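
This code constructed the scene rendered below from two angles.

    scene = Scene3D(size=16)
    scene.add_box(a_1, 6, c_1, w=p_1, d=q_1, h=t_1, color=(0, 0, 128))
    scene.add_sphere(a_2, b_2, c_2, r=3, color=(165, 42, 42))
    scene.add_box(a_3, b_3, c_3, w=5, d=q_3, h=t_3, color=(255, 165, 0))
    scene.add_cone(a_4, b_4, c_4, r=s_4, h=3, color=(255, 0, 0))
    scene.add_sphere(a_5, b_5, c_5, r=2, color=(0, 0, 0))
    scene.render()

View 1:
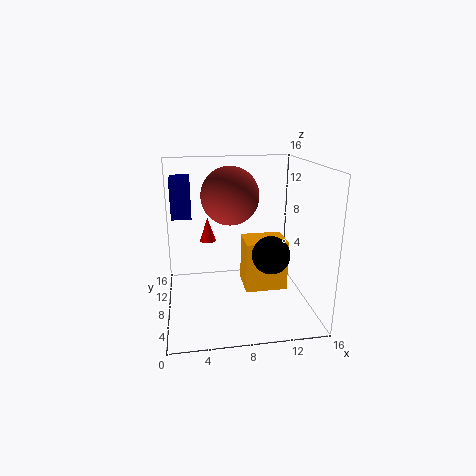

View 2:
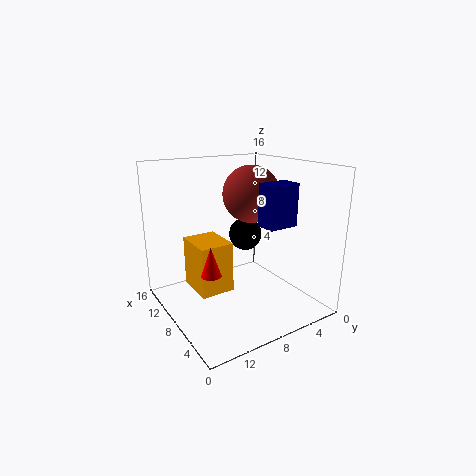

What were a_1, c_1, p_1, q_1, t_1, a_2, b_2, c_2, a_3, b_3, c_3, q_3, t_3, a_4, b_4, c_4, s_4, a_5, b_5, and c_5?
a_1 = 1, c_1 = 11, p_1 = 2, q_1 = 3, t_1 = 4, a_2 = 7, b_2 = 7, c_2 = 13, a_3 = 9, b_3 = 8, c_3 = 1, q_3 = 4, t_3 = 6, a_4 = 5, b_4 = 13, c_4 = 6, s_4 = 1, a_5 = 11, b_5 = 5, c_5 = 7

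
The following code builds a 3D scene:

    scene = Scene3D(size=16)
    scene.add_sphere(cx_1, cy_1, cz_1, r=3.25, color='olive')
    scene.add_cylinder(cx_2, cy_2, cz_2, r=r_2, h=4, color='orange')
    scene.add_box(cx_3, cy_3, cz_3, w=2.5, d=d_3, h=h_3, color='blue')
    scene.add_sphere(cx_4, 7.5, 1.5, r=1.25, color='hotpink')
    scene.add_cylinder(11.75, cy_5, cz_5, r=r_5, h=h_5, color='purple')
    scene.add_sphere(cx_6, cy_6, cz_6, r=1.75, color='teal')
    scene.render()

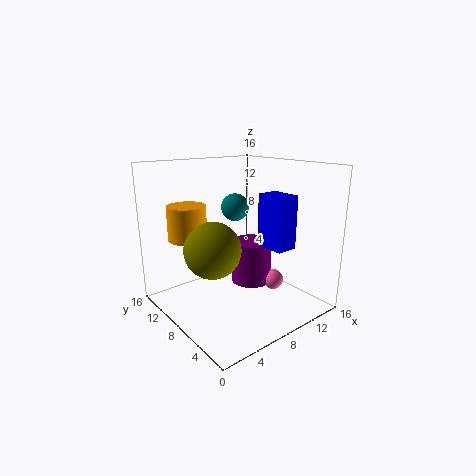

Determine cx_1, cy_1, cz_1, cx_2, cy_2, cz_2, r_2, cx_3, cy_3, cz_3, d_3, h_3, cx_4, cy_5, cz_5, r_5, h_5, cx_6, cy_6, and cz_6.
cx_1 = 5.75
cy_1 = 9.75
cz_1 = 6.5
cx_2 = 4.5
cy_2 = 13
cz_2 = 7.25
r_2 = 2.25
cx_3 = 10.5
cy_3 = 4
cz_3 = 6.75
d_3 = 3.5
h_3 = 6
cx_4 = 13.25
cy_5 = 10
cz_5 = 1
r_5 = 2.5
h_5 = 5.25
cx_6 = 11.5
cy_6 = 13
cz_6 = 10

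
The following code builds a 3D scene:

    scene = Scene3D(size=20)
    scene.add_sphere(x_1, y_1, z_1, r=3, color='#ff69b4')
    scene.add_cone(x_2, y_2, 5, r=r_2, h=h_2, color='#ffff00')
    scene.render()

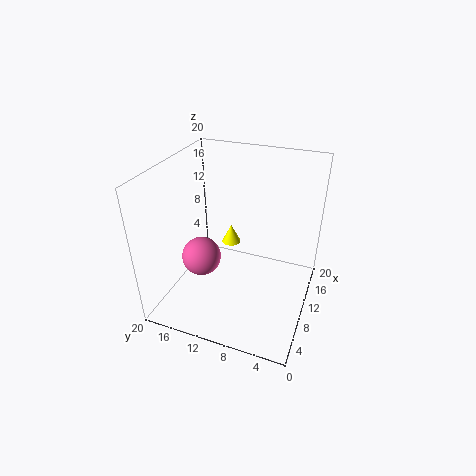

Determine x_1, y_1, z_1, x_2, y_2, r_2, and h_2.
x_1 = 11
y_1 = 16.5
z_1 = 4.5
x_2 = 16
y_2 = 13.5
r_2 = 1.5
h_2 = 3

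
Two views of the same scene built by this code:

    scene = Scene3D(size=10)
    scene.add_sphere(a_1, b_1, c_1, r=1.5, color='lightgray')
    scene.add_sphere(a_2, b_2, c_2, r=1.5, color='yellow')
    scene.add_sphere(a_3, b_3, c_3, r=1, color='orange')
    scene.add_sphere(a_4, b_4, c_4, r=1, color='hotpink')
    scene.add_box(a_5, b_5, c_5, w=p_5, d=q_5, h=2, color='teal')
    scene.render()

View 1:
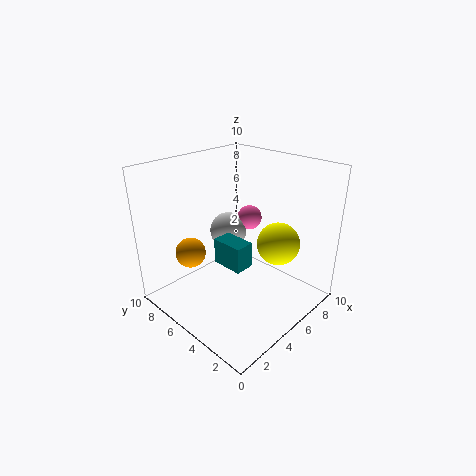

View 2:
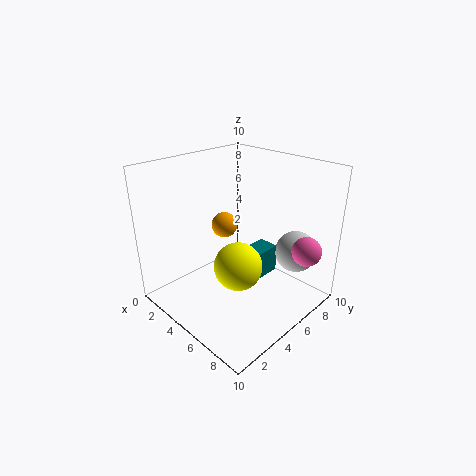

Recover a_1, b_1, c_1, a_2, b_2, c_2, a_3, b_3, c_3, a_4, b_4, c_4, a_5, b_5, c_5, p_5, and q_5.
a_1 = 7.5; b_1 = 8.5; c_1 = 3.5; a_2 = 7; b_2 = 3; c_2 = 4.5; a_3 = 2; b_3 = 6.5; c_3 = 4.5; a_4 = 9; b_4 = 7.5; c_4 = 4.5; a_5 = 5; b_5 = 5; c_5 = 2; p_5 = 1.5; q_5 = 2.5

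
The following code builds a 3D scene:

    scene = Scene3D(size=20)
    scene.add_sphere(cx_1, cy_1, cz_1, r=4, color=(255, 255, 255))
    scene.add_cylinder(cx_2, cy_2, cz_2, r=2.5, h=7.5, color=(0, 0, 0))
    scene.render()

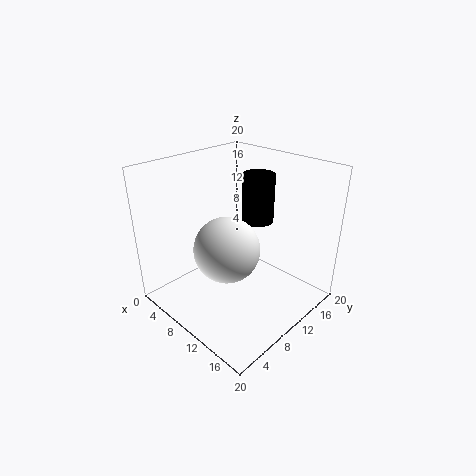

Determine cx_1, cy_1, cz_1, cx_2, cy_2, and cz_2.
cx_1 = 13
cy_1 = 5
cz_1 = 11.5
cx_2 = 7.5
cy_2 = 17
cz_2 = 9.5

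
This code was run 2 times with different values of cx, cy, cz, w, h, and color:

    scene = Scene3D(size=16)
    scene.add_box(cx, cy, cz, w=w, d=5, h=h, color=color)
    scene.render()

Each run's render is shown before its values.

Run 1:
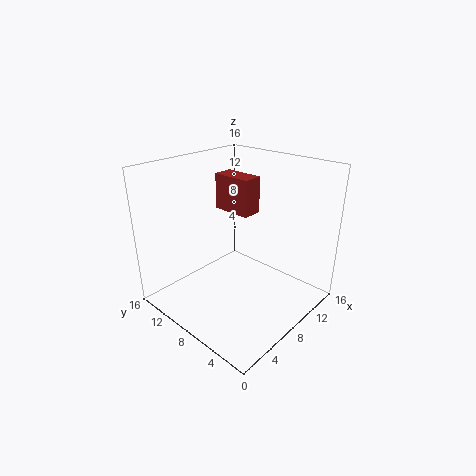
cx = 11; cy = 9.5; cz = 9; w = 2.5; h = 4.5; color = 'brown'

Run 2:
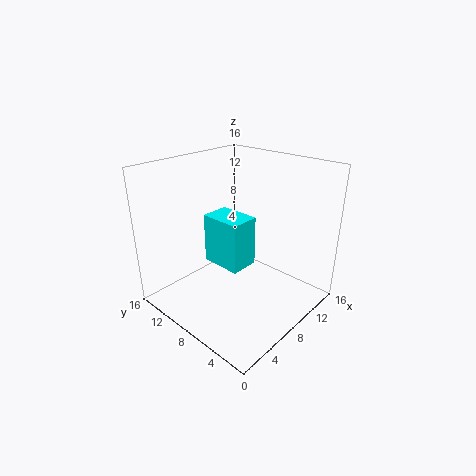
cx = 7.5; cy = 8; cz = 3.5; w = 3.5; h = 6; color = 'cyan'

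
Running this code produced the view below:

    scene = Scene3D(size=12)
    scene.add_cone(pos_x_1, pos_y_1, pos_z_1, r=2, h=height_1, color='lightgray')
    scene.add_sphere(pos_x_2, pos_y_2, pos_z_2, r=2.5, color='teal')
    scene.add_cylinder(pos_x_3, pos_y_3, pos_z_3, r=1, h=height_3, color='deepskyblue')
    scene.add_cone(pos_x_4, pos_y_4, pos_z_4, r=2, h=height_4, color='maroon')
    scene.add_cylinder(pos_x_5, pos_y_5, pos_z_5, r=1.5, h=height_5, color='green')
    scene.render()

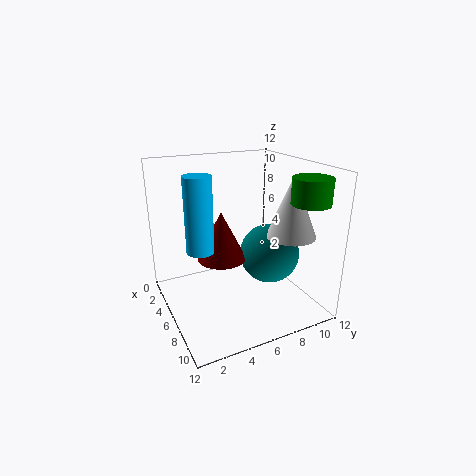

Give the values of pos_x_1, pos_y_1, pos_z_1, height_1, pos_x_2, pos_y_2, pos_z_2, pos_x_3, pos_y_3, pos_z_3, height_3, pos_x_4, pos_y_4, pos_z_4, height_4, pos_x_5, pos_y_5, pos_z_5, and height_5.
pos_x_1 = 8.5
pos_y_1 = 9.5
pos_z_1 = 6.5
height_1 = 5
pos_x_2 = 7
pos_y_2 = 8.5
pos_z_2 = 4.5
pos_x_3 = 8
pos_y_3 = 2
pos_z_3 = 6.5
height_3 = 5.5
pos_x_4 = 6
pos_y_4 = 4.5
pos_z_4 = 4.5
height_4 = 4
pos_x_5 = 10
pos_y_5 = 10
pos_z_5 = 9.5
height_5 = 2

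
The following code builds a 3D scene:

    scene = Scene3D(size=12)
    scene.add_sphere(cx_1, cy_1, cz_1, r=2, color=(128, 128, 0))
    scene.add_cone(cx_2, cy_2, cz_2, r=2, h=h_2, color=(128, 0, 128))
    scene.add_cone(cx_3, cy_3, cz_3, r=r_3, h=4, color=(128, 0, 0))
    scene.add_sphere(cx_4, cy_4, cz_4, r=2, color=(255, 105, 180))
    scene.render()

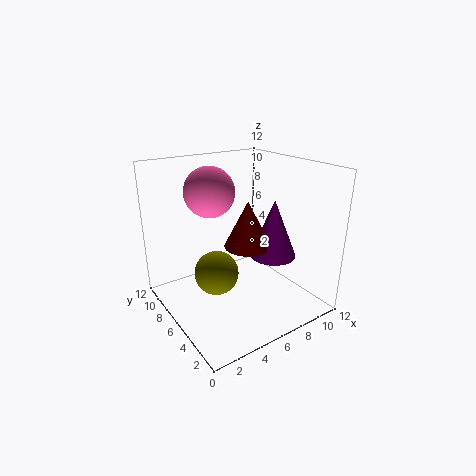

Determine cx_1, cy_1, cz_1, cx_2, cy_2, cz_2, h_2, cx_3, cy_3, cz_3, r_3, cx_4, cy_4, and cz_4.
cx_1 = 5, cy_1 = 8, cz_1 = 2, cx_2 = 9, cy_2 = 5, cz_2 = 4, h_2 = 5, cx_3 = 7, cy_3 = 6, cz_3 = 5, r_3 = 2, cx_4 = 4, cy_4 = 7, cz_4 = 10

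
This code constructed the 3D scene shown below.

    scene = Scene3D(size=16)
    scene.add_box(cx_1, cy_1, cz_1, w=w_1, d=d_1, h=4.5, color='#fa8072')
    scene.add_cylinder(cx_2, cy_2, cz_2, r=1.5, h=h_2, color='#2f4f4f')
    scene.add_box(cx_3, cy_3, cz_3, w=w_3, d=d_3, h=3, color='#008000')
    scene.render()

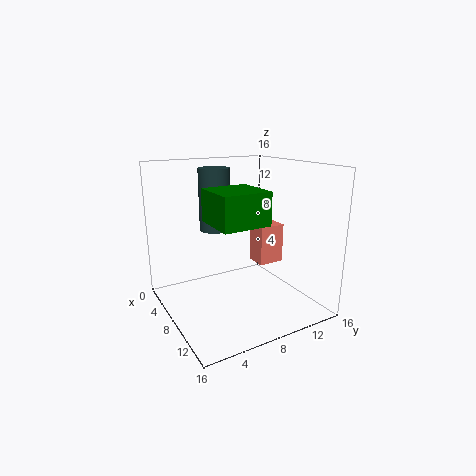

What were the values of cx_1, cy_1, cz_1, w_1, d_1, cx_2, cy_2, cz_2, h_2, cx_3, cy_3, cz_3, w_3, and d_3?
cx_1 = 6.5
cy_1 = 10.5
cz_1 = 4.5
w_1 = 2.5
d_1 = 3
cx_2 = 9.5
cy_2 = 4.5
cz_2 = 10
h_2 = 6
cx_3 = 11
cy_3 = 2.5
cz_3 = 11.5
w_3 = 4.5
d_3 = 4.5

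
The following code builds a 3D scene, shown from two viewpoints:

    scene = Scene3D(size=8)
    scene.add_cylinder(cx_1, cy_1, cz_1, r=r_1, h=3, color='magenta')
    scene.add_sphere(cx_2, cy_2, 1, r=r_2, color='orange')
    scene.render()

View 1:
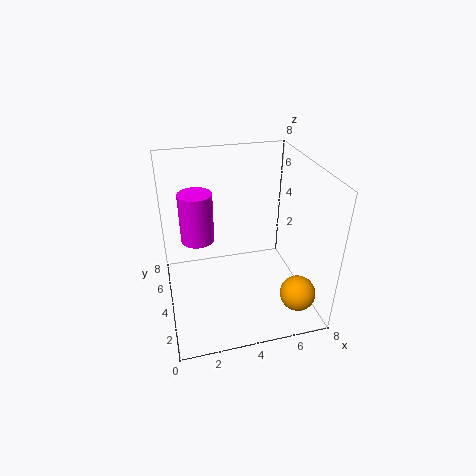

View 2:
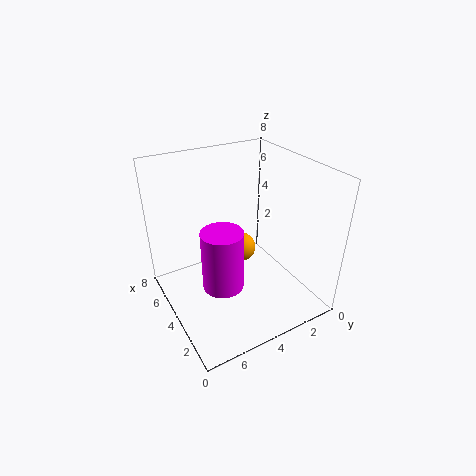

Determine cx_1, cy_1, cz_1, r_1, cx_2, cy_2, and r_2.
cx_1 = 2
cy_1 = 6
cz_1 = 3
r_1 = 1
cx_2 = 7
cy_2 = 2
r_2 = 1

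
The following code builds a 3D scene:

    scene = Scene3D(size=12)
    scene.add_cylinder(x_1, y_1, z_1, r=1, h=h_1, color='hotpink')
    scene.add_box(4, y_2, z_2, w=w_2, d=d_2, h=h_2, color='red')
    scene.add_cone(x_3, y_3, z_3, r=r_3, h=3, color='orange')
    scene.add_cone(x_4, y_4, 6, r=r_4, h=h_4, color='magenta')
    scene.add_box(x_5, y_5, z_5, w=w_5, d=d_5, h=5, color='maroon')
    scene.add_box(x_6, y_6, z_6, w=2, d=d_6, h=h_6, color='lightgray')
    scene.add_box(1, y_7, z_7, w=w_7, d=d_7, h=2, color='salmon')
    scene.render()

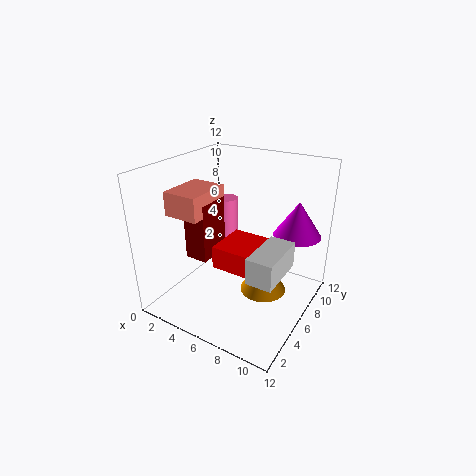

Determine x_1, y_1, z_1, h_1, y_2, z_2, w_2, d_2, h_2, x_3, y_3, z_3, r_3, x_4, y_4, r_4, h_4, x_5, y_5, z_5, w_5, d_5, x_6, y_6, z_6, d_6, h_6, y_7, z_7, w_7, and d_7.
x_1 = 3; y_1 = 9; z_1 = 4; h_1 = 4; y_2 = 5; z_2 = 3; w_2 = 4; d_2 = 4; h_2 = 2; x_3 = 8; y_3 = 7; z_3 = 1; r_3 = 2; x_4 = 10; y_4 = 9; r_4 = 2; h_4 = 3; x_5 = 2; y_5 = 4; z_5 = 4; w_5 = 2; d_5 = 3; x_6 = 9; y_6 = 2; z_6 = 5; d_6 = 4; h_6 = 2; y_7 = 3; z_7 = 8; w_7 = 3; d_7 = 4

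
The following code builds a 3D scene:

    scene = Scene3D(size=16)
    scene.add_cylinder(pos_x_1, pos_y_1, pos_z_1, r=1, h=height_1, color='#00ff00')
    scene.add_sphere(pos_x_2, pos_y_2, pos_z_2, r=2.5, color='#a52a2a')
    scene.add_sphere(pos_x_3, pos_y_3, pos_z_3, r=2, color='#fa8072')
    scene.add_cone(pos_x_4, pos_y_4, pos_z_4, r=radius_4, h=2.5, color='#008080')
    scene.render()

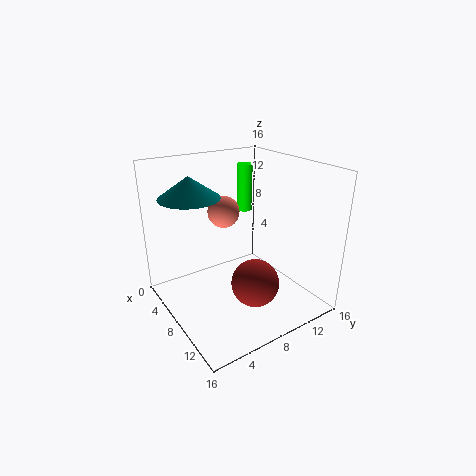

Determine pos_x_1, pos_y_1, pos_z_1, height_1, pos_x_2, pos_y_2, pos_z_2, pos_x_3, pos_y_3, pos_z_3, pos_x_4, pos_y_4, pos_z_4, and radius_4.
pos_x_1 = 2
pos_y_1 = 13
pos_z_1 = 8.5
height_1 = 6
pos_x_2 = 12
pos_y_2 = 7.5
pos_z_2 = 4.5
pos_x_3 = 2.5
pos_y_3 = 9.5
pos_z_3 = 9
pos_x_4 = 3.5
pos_y_4 = 4.5
pos_z_4 = 12
radius_4 = 3.5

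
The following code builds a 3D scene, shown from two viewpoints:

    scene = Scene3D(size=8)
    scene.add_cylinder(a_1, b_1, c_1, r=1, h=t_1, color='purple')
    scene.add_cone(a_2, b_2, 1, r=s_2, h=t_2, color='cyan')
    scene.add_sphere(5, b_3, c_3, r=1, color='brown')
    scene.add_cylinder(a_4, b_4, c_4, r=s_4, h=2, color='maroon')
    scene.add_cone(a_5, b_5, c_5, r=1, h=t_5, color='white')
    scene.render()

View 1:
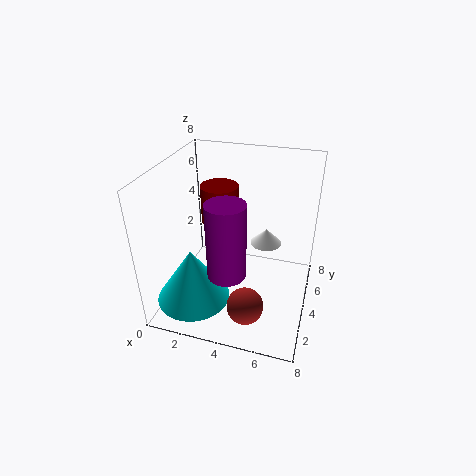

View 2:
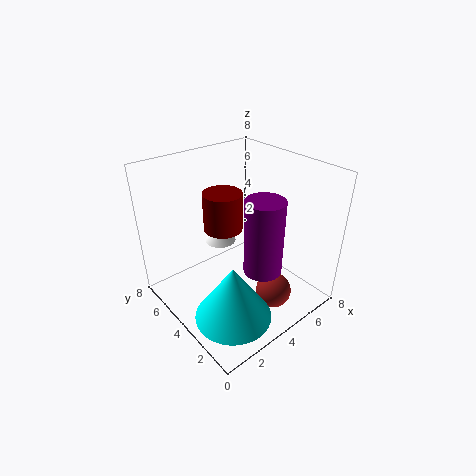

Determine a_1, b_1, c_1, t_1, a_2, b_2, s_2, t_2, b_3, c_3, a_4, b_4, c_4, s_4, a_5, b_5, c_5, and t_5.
a_1 = 4, b_1 = 2, c_1 = 3, t_1 = 4, a_2 = 2, b_2 = 2, s_2 = 2, t_2 = 3, b_3 = 2, c_3 = 1, a_4 = 3, b_4 = 4, c_4 = 5, s_4 = 1, a_5 = 5, b_5 = 7, c_5 = 2, t_5 = 1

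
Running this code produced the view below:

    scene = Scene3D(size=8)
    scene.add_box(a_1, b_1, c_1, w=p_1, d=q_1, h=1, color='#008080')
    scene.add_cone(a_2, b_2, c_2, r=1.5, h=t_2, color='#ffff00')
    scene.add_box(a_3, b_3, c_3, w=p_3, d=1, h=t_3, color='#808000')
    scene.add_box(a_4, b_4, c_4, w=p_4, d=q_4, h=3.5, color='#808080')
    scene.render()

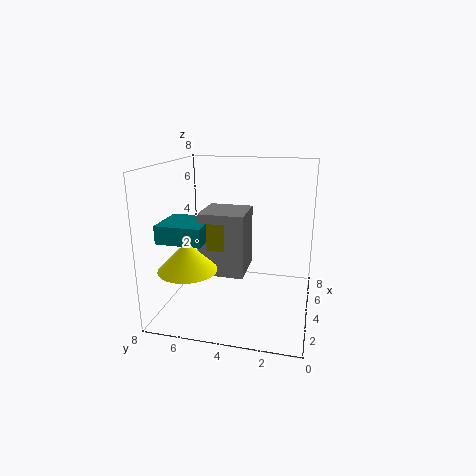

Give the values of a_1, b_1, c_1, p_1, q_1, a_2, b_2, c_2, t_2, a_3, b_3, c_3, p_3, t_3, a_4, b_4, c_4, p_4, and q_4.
a_1 = 2; b_1 = 5.5; c_1 = 4; p_1 = 2.5; q_1 = 2.5; a_2 = 1.5; b_2 = 6; c_2 = 3; t_2 = 1.5; a_3 = 3; b_3 = 4.5; c_3 = 3.5; p_3 = 1.5; t_3 = 1.5; a_4 = 3; b_4 = 3.5; c_4 = 2; p_4 = 2.5; q_4 = 2.5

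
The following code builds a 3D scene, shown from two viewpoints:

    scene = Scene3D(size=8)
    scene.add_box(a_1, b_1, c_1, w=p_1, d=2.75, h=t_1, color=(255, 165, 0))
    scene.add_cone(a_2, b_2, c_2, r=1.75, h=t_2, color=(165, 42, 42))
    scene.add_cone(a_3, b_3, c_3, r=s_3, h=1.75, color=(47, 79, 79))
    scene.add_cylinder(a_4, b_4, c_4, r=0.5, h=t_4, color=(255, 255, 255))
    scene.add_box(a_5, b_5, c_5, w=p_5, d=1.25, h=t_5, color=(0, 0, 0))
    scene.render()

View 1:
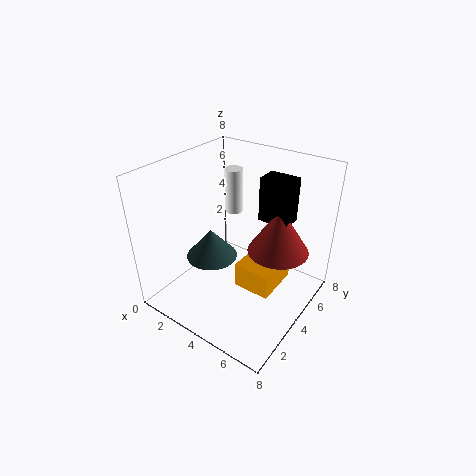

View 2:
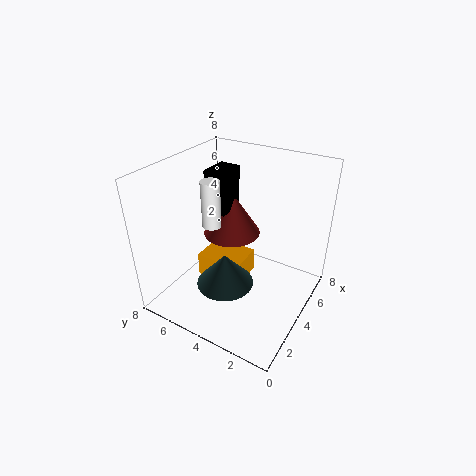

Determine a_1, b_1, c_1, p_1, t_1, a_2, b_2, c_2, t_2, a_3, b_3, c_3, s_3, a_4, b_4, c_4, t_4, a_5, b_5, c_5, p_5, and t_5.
a_1 = 3.75; b_1 = 4; c_1 = 0.5; p_1 = 2.25; t_1 = 1.5; a_2 = 5.75; b_2 = 5.5; c_2 = 3; t_2 = 2.75; a_3 = 2.25; b_3 = 3.75; c_3 = 2.25; s_3 = 1.5; a_4 = 3; b_4 = 5; c_4 = 5; t_4 = 2.5; a_5 = 4.5; b_5 = 5.25; c_5 = 4.75; p_5 = 1.75; t_5 = 2.5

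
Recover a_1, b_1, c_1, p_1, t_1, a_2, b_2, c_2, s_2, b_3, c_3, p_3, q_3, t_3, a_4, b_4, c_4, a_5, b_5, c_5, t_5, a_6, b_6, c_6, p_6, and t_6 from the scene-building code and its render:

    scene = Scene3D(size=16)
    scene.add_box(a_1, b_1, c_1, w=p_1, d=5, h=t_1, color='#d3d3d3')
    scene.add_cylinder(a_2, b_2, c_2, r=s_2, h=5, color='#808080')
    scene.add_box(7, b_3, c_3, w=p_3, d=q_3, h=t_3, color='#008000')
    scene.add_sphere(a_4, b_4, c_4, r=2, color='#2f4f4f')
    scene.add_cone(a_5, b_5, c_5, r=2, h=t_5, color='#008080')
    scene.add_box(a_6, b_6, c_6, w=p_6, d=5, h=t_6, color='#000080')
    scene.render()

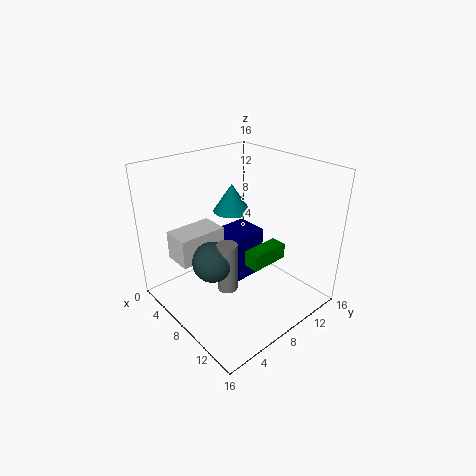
a_1 = 5; b_1 = 1; c_1 = 7; p_1 = 3; t_1 = 3; a_2 = 11; b_2 = 4; c_2 = 5; s_2 = 1; b_3 = 10; c_3 = 3; p_3 = 2; q_3 = 5; t_3 = 2; a_4 = 10; b_4 = 3; c_4 = 8; a_5 = 7; b_5 = 8; c_5 = 11; t_5 = 3; a_6 = 3; b_6 = 8; c_6 = 1; p_6 = 4; t_6 = 6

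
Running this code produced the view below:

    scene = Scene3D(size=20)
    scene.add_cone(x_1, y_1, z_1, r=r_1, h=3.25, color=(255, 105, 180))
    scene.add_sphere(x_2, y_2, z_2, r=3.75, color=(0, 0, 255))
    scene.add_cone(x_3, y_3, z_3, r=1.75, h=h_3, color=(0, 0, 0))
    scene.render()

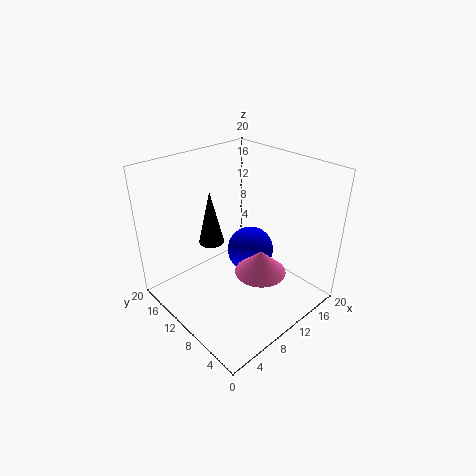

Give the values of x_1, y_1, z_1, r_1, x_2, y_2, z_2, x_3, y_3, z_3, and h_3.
x_1 = 10.75; y_1 = 6.25; z_1 = 6; r_1 = 3.5; x_2 = 16; y_2 = 13.5; z_2 = 3.75; x_3 = 7.5; y_3 = 12.75; z_3 = 9.25; h_3 = 7.5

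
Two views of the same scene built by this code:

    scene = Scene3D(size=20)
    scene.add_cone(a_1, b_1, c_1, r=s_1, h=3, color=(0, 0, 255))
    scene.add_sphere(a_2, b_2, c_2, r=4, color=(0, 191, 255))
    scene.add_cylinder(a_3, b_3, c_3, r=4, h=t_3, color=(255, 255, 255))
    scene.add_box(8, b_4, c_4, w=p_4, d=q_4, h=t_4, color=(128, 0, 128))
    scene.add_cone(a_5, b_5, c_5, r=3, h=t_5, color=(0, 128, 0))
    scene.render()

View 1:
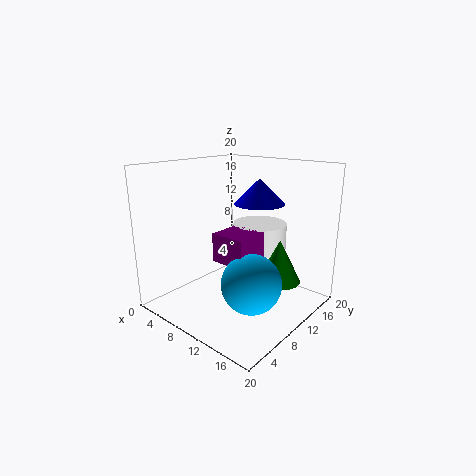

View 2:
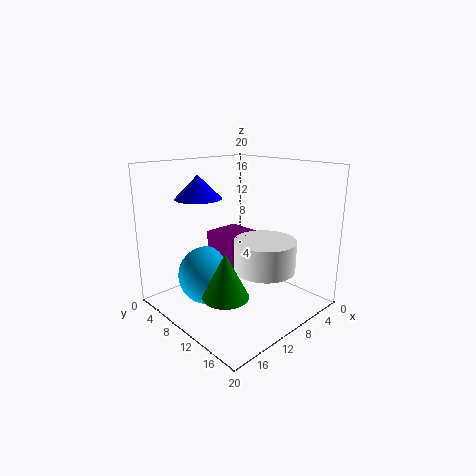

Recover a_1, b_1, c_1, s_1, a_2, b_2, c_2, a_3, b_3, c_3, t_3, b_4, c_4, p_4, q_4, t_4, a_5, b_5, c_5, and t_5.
a_1 = 15
b_1 = 8
c_1 = 16
s_1 = 3
a_2 = 14
b_2 = 8
c_2 = 5
a_3 = 10
b_3 = 15
c_3 = 7
t_3 = 4
b_4 = 7
c_4 = 7
p_4 = 5
q_4 = 5
t_4 = 4
a_5 = 15
b_5 = 13
c_5 = 4
t_5 = 6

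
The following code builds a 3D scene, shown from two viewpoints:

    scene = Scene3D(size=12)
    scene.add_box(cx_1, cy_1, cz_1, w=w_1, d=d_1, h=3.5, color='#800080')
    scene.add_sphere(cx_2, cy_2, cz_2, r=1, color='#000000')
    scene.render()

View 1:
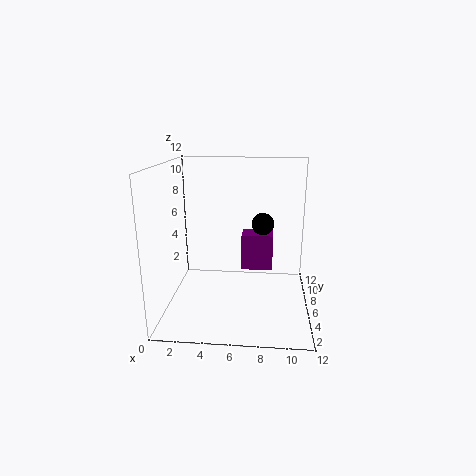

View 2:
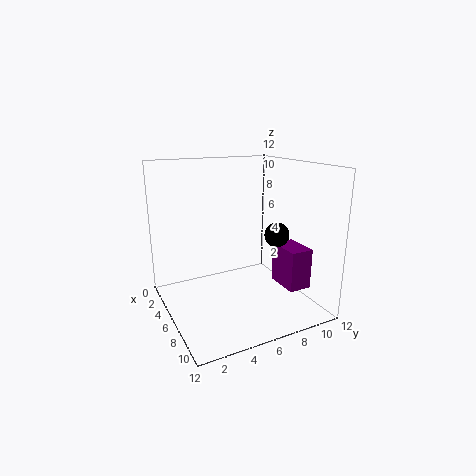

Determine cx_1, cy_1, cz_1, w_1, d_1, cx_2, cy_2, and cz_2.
cx_1 = 6
cy_1 = 9.5
cz_1 = 1.5
w_1 = 3
d_1 = 2
cx_2 = 8
cy_2 = 8.5
cz_2 = 6.5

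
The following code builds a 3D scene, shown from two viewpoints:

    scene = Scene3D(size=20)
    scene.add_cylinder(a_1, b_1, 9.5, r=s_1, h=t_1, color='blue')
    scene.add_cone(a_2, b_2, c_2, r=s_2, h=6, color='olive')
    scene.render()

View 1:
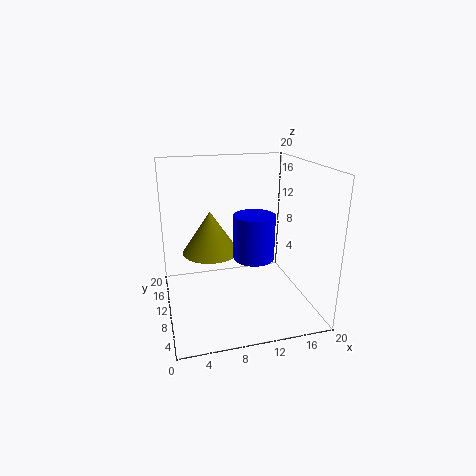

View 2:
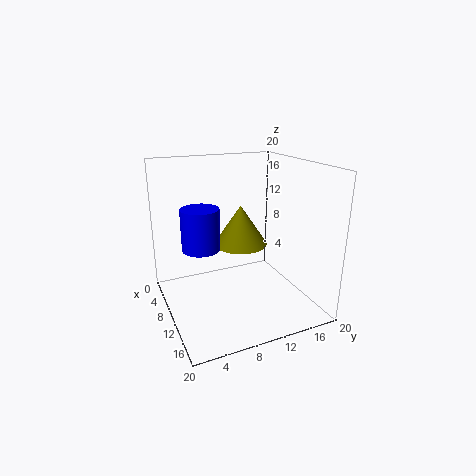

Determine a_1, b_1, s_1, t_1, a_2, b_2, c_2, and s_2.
a_1 = 10.5; b_1 = 4.5; s_1 = 2.5; t_1 = 5.5; a_2 = 6.5; b_2 = 12; c_2 = 7.5; s_2 = 4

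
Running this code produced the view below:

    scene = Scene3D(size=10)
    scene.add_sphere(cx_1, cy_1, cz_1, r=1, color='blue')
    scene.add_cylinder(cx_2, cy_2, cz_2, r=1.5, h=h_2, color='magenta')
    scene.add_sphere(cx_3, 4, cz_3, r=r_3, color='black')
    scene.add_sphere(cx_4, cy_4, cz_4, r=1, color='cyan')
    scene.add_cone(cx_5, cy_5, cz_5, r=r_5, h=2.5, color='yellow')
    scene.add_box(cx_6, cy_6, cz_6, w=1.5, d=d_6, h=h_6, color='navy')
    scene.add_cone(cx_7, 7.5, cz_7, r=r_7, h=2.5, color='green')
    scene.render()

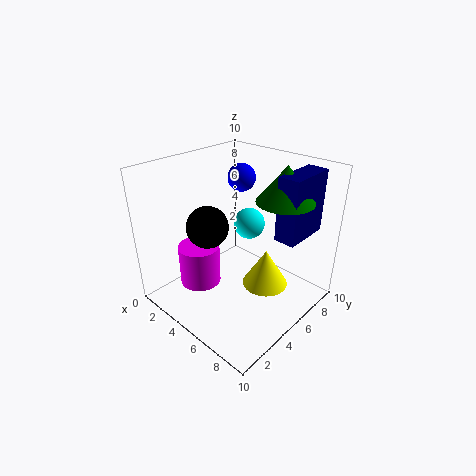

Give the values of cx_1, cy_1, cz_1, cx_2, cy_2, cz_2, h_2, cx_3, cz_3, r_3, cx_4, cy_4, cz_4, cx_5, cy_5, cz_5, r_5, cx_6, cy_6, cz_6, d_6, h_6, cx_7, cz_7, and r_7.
cx_1 = 3.5, cy_1 = 7, cz_1 = 8.5, cx_2 = 2.5, cy_2 = 3.5, cz_2 = 1, h_2 = 3, cx_3 = 3, cz_3 = 5.5, r_3 = 1.5, cx_4 = 6, cy_4 = 5, cz_4 = 6.5, cx_5 = 7.5, cy_5 = 5, cz_5 = 2.5, r_5 = 1.5, cx_6 = 7, cy_6 = 6.5, cz_6 = 5, d_6 = 3.5, h_6 = 4.5, cx_7 = 7, cz_7 = 7.5, r_7 = 2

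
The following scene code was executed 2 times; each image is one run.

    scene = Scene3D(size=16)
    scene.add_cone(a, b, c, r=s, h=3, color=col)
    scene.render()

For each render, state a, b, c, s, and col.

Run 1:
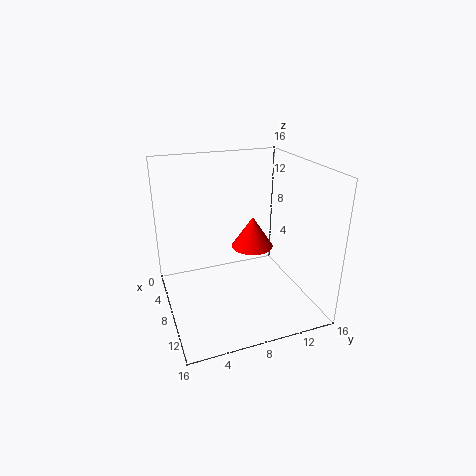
a = 12, b = 8, c = 9, s = 2, col = 'red'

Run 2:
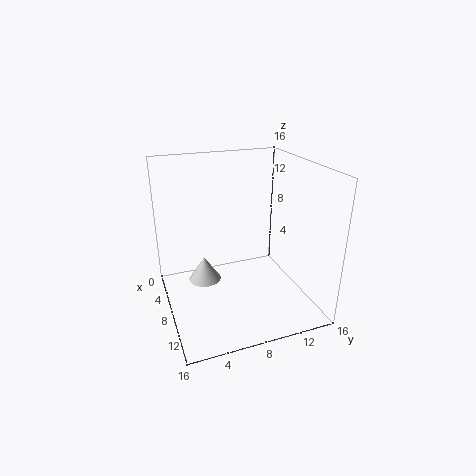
a = 4, b = 5, c = 1, s = 2, col = 'lightgray'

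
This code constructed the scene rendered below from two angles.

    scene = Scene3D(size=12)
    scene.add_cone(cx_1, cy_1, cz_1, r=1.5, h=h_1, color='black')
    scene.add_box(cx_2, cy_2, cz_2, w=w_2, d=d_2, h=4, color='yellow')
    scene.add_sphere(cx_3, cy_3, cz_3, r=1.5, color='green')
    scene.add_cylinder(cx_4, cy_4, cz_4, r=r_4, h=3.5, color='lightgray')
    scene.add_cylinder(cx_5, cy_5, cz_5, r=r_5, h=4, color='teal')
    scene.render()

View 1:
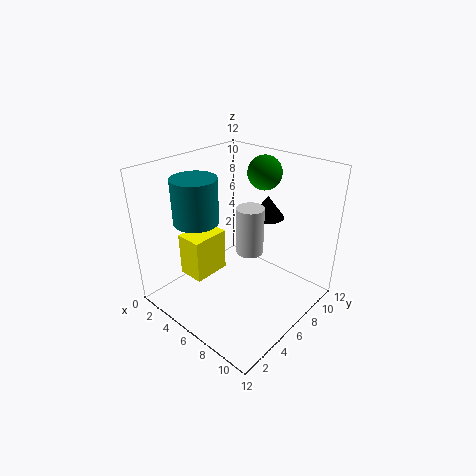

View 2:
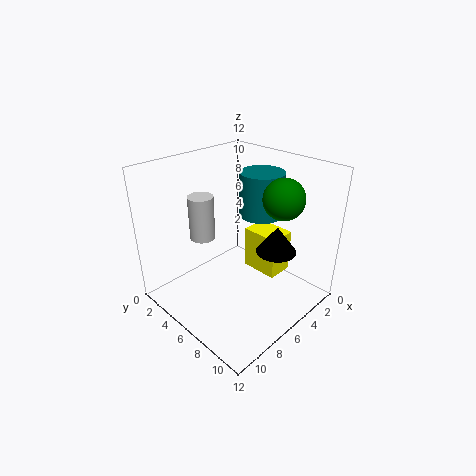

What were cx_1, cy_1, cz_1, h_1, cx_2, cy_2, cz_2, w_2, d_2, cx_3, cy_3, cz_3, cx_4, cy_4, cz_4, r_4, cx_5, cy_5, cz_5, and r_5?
cx_1 = 6
cy_1 = 10
cz_1 = 6.5
h_1 = 2
cx_2 = 0.5
cy_2 = 4
cz_2 = 1
w_2 = 2.5
d_2 = 3.5
cx_3 = 5.5
cy_3 = 10
cz_3 = 10.5
cx_4 = 8.5
cy_4 = 4.5
cz_4 = 6.5
r_4 = 1
cx_5 = 2
cy_5 = 5
cz_5 = 6.5
r_5 = 2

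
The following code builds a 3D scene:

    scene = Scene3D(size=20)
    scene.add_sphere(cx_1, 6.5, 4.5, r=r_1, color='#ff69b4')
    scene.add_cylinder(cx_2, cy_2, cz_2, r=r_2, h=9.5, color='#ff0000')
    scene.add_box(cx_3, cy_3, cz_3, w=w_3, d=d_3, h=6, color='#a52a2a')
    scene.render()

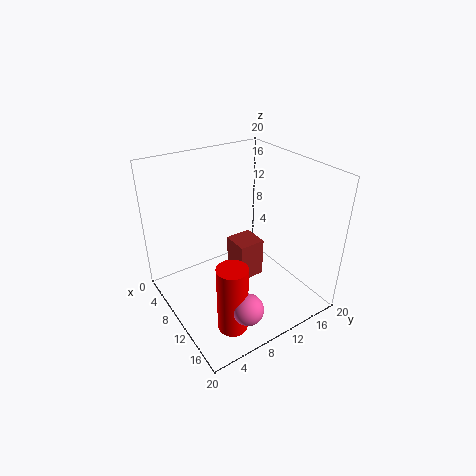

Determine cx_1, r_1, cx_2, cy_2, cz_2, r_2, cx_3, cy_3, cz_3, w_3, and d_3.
cx_1 = 17.5; r_1 = 2; cx_2 = 15.5; cy_2 = 5.5; cz_2 = 0.5; r_2 = 2; cx_3 = 5.5; cy_3 = 11; cz_3 = 1.5; w_3 = 4; d_3 = 4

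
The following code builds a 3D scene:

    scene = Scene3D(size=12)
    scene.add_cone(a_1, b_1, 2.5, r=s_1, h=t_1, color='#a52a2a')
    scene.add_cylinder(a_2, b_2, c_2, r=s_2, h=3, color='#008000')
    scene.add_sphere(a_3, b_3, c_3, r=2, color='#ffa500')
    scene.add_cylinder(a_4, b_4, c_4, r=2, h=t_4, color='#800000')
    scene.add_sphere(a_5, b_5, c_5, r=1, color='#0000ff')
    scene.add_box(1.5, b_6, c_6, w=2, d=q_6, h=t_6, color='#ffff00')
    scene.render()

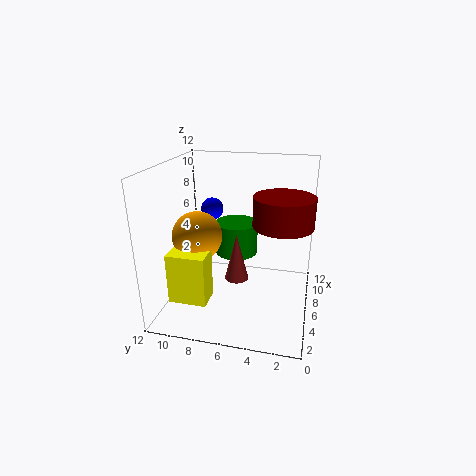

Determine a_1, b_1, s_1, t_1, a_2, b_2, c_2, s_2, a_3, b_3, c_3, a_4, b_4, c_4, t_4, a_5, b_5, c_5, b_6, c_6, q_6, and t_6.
a_1 = 5.5; b_1 = 6; s_1 = 1; t_1 = 4; a_2 = 9.5; b_2 = 7; c_2 = 3; s_2 = 2; a_3 = 4.5; b_3 = 9; c_3 = 6.5; a_4 = 2; b_4 = 2; c_4 = 9; t_4 = 2; a_5 = 8.5; b_5 = 9; c_5 = 7.5; b_6 = 7.5; c_6 = 2; q_6 = 3; t_6 = 4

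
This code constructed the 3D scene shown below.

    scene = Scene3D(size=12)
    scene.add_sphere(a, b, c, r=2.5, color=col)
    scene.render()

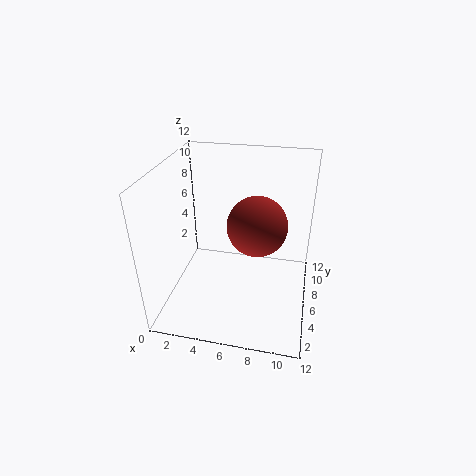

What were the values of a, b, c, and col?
a = 7.5
b = 6.5
c = 7
col = 'brown'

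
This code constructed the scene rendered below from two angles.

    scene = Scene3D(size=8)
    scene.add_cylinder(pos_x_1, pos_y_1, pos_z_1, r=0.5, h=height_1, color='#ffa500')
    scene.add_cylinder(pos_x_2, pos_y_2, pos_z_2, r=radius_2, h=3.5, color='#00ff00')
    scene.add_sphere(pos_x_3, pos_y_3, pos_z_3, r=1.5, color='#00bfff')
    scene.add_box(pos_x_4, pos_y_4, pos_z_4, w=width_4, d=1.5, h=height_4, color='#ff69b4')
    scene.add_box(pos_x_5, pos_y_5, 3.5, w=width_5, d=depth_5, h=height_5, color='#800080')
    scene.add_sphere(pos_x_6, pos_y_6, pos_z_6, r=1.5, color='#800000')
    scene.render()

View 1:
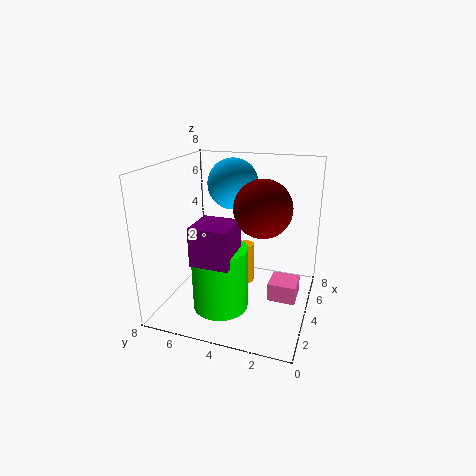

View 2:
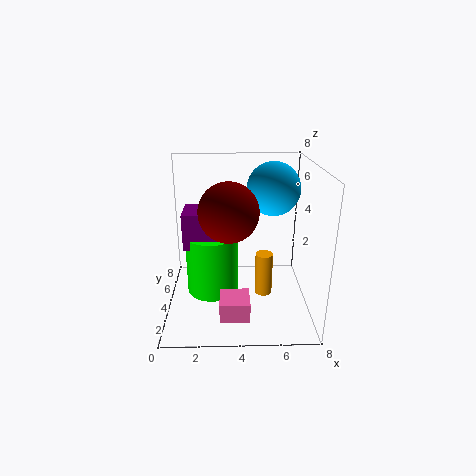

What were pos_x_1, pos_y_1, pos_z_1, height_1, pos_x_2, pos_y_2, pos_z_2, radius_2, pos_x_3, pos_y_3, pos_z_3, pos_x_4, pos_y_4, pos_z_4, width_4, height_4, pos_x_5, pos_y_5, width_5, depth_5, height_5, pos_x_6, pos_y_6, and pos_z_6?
pos_x_1 = 5.5, pos_y_1 = 4, pos_z_1 = 0.5, height_1 = 2.5, pos_x_2 = 2.5, pos_y_2 = 4.5, pos_z_2 = 0.5, radius_2 = 1.5, pos_x_3 = 6, pos_y_3 = 5, pos_z_3 = 6.5, pos_x_4 = 3, pos_y_4 = 0.5, pos_z_4 = 1, width_4 = 1.5, height_4 = 1, pos_x_5 = 1, pos_y_5 = 3.5, width_5 = 2, depth_5 = 2, height_5 = 2, pos_x_6 = 3.5, pos_y_6 = 2.5, pos_z_6 = 6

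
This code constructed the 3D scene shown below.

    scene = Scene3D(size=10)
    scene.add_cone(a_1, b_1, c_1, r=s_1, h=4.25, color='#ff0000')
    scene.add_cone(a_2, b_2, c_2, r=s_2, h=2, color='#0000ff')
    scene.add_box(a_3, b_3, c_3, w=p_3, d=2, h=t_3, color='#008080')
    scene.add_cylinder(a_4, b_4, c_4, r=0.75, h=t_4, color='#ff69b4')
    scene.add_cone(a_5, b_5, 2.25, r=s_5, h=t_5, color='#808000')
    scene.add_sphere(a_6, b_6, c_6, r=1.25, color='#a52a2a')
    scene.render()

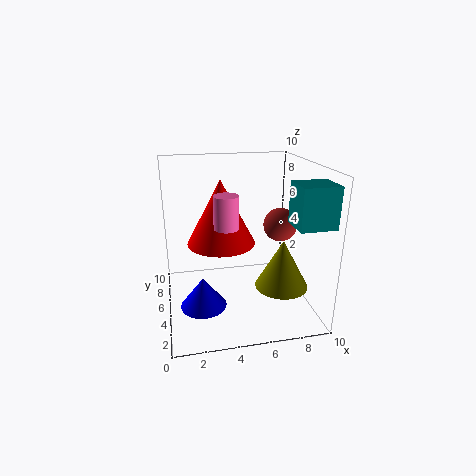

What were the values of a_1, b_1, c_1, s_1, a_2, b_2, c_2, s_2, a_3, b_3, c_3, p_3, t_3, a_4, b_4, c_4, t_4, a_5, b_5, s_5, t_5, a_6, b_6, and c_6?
a_1 = 3.75, b_1 = 4.5, c_1 = 5, s_1 = 2.25, a_2 = 2.25, b_2 = 3, c_2 = 1.25, s_2 = 1.5, a_3 = 7.5, b_3 = 0.25, c_3 = 7, p_3 = 2.25, t_3 = 2.5, a_4 = 3.75, b_4 = 2.5, c_4 = 6.75, t_4 = 2, a_5 = 7.5, b_5 = 2.75, s_5 = 1.75, t_5 = 3.25, a_6 = 8.5, b_6 = 6.25, c_6 = 5.25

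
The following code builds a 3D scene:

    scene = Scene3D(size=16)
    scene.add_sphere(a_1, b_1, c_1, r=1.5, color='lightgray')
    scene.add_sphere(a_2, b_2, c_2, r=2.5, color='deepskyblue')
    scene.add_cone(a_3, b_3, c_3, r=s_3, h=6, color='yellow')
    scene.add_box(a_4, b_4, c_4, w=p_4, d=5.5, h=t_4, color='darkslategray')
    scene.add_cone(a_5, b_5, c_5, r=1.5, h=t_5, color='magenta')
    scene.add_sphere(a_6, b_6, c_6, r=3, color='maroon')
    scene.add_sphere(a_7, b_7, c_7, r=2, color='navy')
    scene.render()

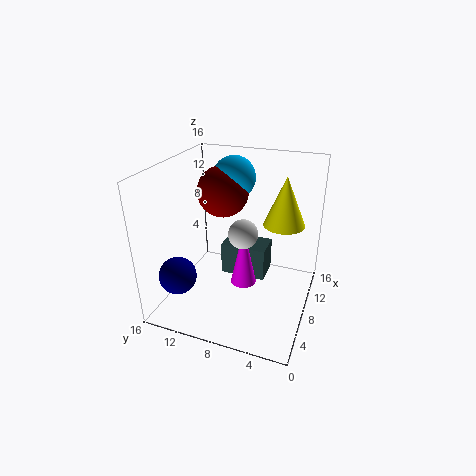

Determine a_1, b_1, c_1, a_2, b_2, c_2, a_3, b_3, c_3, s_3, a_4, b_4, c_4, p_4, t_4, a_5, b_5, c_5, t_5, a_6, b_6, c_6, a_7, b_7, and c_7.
a_1 = 5.5, b_1 = 6.5, c_1 = 10, a_2 = 12, b_2 = 10, c_2 = 13.5, a_3 = 13, b_3 = 4, c_3 = 8, s_3 = 2.5, a_4 = 10, b_4 = 5.5, c_4 = 1.5, p_4 = 3.5, t_4 = 4, a_5 = 8.5, b_5 = 7.5, c_5 = 2, t_5 = 7, a_6 = 11, b_6 = 11, c_6 = 12, a_7 = 3, b_7 = 13, c_7 = 5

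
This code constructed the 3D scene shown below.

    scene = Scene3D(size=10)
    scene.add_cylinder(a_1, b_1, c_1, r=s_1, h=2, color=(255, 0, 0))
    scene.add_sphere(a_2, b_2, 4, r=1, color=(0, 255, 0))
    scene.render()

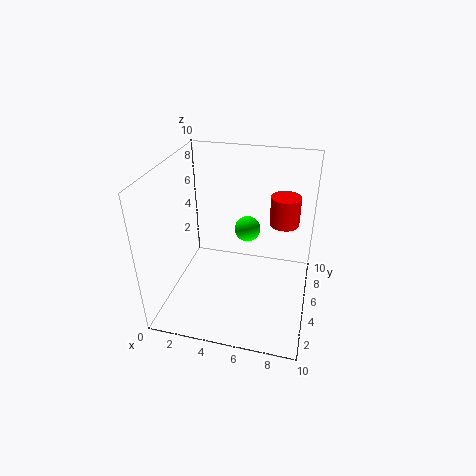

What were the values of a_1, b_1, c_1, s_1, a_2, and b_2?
a_1 = 8; b_1 = 6; c_1 = 6; s_1 = 1; a_2 = 5; b_2 = 8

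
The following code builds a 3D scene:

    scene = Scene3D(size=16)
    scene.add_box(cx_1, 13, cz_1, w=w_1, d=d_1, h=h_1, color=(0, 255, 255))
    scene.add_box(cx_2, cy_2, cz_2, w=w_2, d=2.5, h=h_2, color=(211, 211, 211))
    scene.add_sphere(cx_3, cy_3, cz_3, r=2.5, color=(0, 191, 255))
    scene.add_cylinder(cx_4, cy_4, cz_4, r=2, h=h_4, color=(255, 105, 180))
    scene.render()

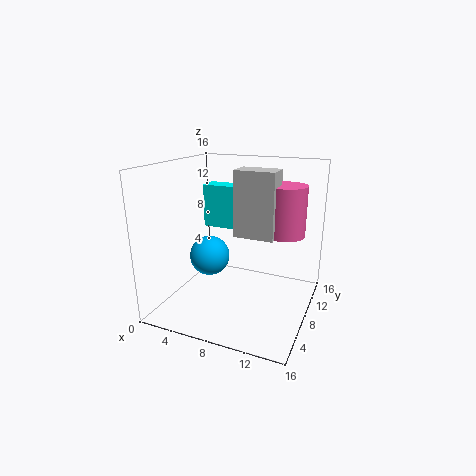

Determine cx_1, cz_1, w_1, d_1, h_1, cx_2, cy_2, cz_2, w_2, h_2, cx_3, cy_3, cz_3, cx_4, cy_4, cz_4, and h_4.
cx_1 = 1, cz_1 = 7, w_1 = 5, d_1 = 2.5, h_1 = 5.5, cx_2 = 9, cy_2 = 4.5, cz_2 = 9.5, w_2 = 4, h_2 = 6.5, cx_3 = 3, cy_3 = 10.5, cz_3 = 4, cx_4 = 13.5, cy_4 = 7, cz_4 = 9.5, h_4 = 5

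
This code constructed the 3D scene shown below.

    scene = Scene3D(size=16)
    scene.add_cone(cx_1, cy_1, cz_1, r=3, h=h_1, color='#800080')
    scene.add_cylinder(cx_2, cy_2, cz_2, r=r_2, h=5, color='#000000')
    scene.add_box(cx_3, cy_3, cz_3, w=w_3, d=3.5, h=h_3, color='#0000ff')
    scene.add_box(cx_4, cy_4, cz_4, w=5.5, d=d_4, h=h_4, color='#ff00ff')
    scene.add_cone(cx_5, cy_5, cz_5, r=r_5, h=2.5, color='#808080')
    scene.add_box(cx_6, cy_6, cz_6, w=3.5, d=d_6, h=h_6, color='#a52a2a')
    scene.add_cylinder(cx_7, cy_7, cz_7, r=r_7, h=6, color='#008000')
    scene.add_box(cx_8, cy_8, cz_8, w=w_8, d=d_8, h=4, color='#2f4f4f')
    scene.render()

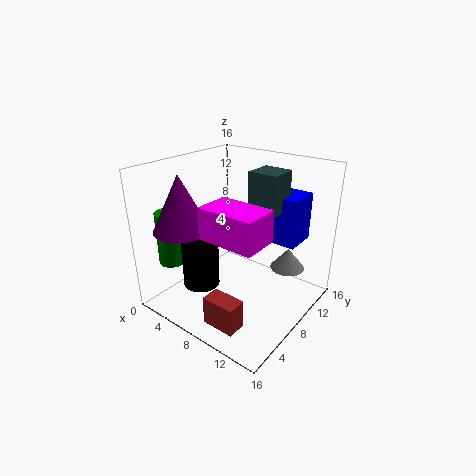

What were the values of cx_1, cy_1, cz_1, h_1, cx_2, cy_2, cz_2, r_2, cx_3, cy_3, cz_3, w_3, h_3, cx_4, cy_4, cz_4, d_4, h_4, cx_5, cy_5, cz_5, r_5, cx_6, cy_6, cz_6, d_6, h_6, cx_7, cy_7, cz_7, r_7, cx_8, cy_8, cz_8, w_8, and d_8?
cx_1 = 4; cy_1 = 3.5; cz_1 = 9.5; h_1 = 6; cx_2 = 5.5; cy_2 = 4.5; cz_2 = 3; r_2 = 2; cx_3 = 12; cy_3 = 8.5; cz_3 = 8.5; w_3 = 2.5; h_3 = 5; cx_4 = 9; cy_4 = 1; cz_4 = 11; d_4 = 3.5; h_4 = 3; cx_5 = 12; cy_5 = 12.5; cz_5 = 3.5; r_5 = 2; cx_6 = 9; cy_6 = 1; cz_6 = 1.5; d_6 = 2; h_6 = 3; cx_7 = 2; cy_7 = 3.5; cz_7 = 5; r_7 = 1.5; cx_8 = 10; cy_8 = 7; cz_8 = 12; w_8 = 3; d_8 = 3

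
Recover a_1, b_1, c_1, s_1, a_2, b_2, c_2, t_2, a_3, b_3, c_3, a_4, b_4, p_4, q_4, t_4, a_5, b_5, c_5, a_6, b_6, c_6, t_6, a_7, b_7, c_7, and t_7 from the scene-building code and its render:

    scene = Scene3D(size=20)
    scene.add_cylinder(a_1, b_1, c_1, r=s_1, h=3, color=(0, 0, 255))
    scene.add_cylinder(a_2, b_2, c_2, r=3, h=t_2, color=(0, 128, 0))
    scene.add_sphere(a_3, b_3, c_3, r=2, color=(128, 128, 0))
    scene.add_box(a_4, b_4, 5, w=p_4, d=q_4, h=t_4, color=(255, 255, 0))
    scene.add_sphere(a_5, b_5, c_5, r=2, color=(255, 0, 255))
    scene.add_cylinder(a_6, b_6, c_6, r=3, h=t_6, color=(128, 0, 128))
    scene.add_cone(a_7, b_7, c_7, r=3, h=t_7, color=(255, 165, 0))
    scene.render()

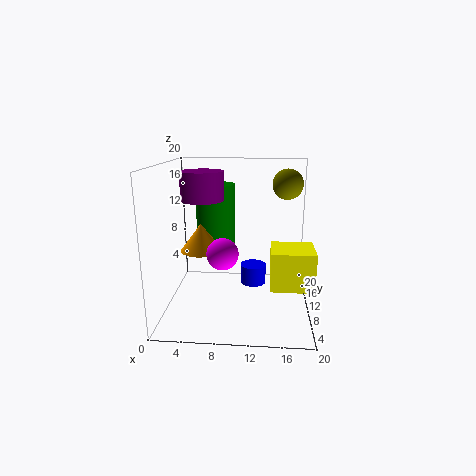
a_1 = 12; b_1 = 15; c_1 = 1; s_1 = 2; a_2 = 6; b_2 = 16; c_2 = 6.5; t_2 = 10; a_3 = 16.5; b_3 = 10; c_3 = 17.5; a_4 = 14.5; b_4 = 4; p_4 = 5.5; q_4 = 5; t_4 = 5; a_5 = 8.5; b_5 = 5; c_5 = 9.5; a_6 = 5; b_6 = 11; c_6 = 15; t_6 = 4; a_7 = 4.5; b_7 = 11.5; c_7 = 7.5; t_7 = 4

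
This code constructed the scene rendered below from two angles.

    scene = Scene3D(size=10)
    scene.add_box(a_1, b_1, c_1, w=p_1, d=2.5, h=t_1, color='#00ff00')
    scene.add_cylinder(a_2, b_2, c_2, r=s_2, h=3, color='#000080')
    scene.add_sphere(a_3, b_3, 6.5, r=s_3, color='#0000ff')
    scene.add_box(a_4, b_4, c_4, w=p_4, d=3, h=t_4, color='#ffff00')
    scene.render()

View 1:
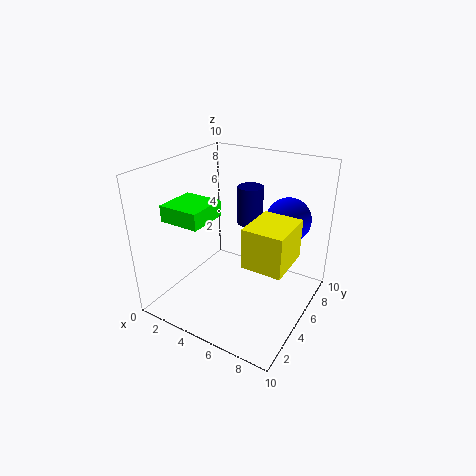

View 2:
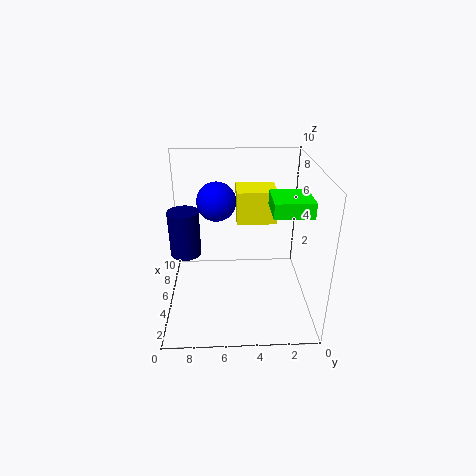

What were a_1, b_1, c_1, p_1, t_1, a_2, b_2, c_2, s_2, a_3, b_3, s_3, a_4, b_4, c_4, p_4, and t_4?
a_1 = 2.5
b_1 = 0.5
c_1 = 7.5
p_1 = 2.5
t_1 = 1
a_2 = 4
b_2 = 8.5
c_2 = 4.5
s_2 = 1
a_3 = 8
b_3 = 6.5
s_3 = 1.5
a_4 = 7
b_4 = 2
c_4 = 5
p_4 = 2.5
t_4 = 2.5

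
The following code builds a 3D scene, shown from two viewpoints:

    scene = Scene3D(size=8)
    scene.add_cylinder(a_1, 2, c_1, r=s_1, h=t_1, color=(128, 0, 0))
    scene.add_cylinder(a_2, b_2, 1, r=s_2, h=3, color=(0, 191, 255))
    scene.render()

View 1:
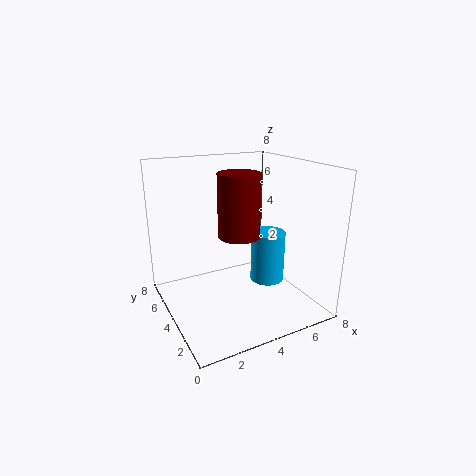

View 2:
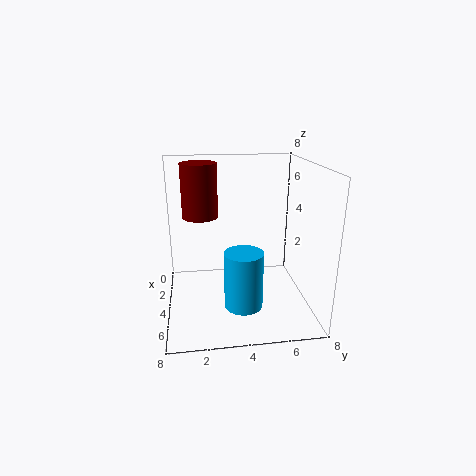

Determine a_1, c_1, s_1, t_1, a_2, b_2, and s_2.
a_1 = 3; c_1 = 5; s_1 = 1; t_1 = 3; a_2 = 6; b_2 = 4; s_2 = 1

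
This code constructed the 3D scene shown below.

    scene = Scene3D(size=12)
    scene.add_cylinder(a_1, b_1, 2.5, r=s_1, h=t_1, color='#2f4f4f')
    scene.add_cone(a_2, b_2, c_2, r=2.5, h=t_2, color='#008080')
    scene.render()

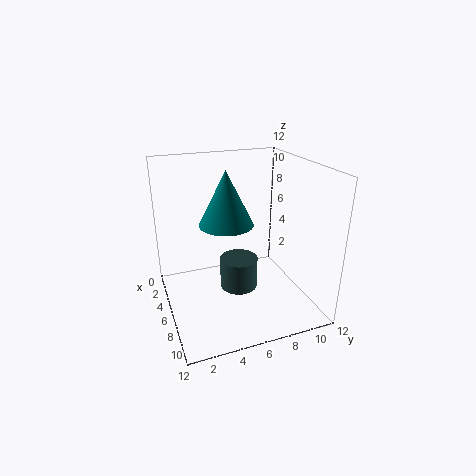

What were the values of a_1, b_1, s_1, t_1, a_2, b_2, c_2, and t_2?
a_1 = 7.5
b_1 = 5.5
s_1 = 1.5
t_1 = 2.5
a_2 = 3
b_2 = 6
c_2 = 6
t_2 = 5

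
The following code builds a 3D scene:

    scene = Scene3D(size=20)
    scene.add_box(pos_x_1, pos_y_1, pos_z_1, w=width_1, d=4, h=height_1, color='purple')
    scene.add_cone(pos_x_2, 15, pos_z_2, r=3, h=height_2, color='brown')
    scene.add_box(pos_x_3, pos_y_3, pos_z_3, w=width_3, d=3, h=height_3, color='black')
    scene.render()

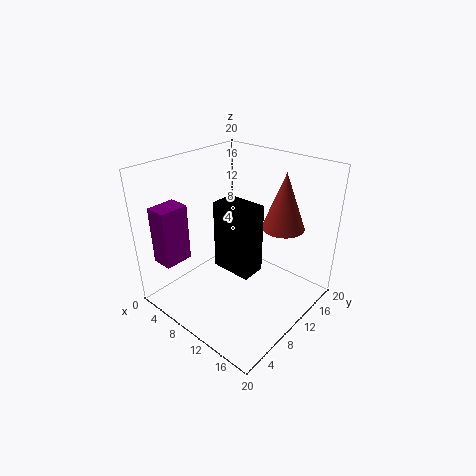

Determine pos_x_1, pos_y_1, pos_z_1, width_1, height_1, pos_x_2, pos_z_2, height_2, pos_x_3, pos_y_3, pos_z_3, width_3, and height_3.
pos_x_1 = 2, pos_y_1 = 1.5, pos_z_1 = 7, width_1 = 3, height_1 = 8, pos_x_2 = 14, pos_z_2 = 11, height_2 = 8, pos_x_3 = 11, pos_y_3 = 4.5, pos_z_3 = 9, width_3 = 5, height_3 = 8.5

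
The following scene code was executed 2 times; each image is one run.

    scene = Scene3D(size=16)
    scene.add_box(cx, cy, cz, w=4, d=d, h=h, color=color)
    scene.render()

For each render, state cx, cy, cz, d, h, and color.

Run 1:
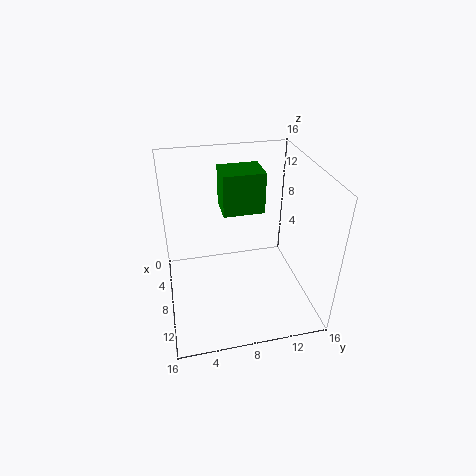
cx = 1; cy = 7; cz = 9; d = 5; h = 5; color = 'green'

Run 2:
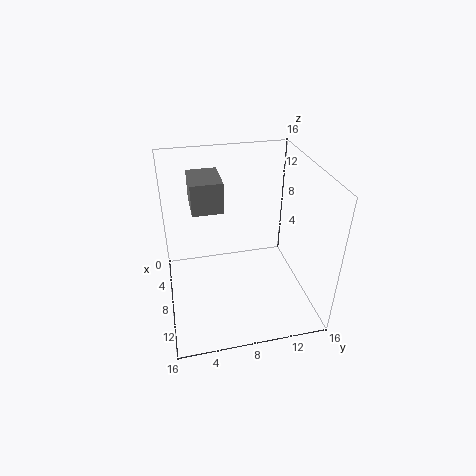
cx = 7; cy = 3; cz = 13; d = 3; h = 3; color = 'gray'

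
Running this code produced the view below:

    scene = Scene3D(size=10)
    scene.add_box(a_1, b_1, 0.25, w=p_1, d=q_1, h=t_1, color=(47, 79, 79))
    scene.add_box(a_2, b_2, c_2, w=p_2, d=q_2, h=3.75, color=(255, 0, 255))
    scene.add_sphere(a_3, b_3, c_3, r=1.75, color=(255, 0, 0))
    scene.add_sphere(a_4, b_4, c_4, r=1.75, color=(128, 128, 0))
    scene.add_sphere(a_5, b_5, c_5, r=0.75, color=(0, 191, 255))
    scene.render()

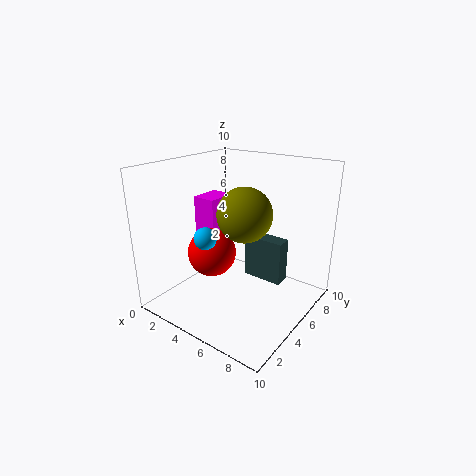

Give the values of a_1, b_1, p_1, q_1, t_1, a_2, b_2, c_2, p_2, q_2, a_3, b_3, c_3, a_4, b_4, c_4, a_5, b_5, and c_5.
a_1 = 3.5
b_1 = 8
p_1 = 3.25
q_1 = 1.25
t_1 = 3.5
a_2 = 1
b_2 = 5
c_2 = 3.5
p_2 = 1.75
q_2 = 2.25
a_3 = 3
b_3 = 4.5
c_3 = 3.5
a_4 = 6.25
b_4 = 4
c_4 = 7.25
a_5 = 4
b_5 = 2.75
c_5 = 5.5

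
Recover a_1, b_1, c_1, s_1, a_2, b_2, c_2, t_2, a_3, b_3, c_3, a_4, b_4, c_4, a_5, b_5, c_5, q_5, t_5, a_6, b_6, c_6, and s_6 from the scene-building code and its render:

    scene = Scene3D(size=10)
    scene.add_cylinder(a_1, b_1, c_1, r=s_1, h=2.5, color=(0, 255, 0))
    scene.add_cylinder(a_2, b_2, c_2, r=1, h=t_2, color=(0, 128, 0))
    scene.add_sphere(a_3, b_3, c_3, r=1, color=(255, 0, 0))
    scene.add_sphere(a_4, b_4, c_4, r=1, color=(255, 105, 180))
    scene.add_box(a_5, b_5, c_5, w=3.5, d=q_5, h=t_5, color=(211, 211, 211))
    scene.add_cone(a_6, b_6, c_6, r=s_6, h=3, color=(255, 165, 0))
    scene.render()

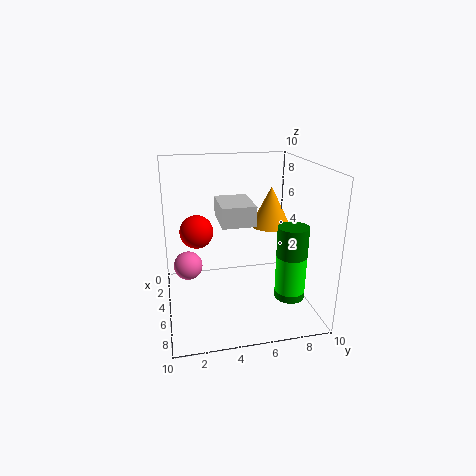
a_1 = 7.5; b_1 = 8; c_1 = 2; s_1 = 1; a_2 = 7.5; b_2 = 8; c_2 = 1.5; t_2 = 5; a_3 = 7; b_3 = 2; c_3 = 6.5; a_4 = 4.5; b_4 = 1.5; c_4 = 3; a_5 = 1; b_5 = 4; c_5 = 5.5; q_5 = 2.5; t_5 = 1.5; a_6 = 3; b_6 = 8; c_6 = 5; s_6 = 1.5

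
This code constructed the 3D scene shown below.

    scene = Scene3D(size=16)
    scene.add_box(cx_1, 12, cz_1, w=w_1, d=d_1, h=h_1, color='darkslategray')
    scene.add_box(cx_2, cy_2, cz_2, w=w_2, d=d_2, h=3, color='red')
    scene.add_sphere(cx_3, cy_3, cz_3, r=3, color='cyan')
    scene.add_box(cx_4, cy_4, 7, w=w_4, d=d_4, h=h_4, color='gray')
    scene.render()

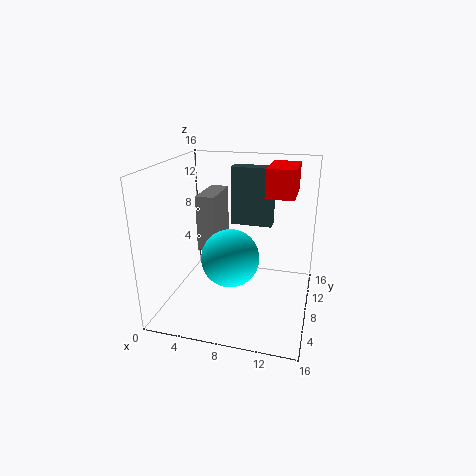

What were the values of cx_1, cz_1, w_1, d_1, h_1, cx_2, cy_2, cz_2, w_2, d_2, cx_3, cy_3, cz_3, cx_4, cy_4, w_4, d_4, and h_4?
cx_1 = 6; cz_1 = 8; w_1 = 5; d_1 = 2; h_1 = 7; cx_2 = 11; cy_2 = 7; cz_2 = 13; w_2 = 3; d_2 = 5; cx_3 = 8; cy_3 = 5; cz_3 = 7; cx_4 = 4; cy_4 = 6; w_4 = 2; d_4 = 5; h_4 = 6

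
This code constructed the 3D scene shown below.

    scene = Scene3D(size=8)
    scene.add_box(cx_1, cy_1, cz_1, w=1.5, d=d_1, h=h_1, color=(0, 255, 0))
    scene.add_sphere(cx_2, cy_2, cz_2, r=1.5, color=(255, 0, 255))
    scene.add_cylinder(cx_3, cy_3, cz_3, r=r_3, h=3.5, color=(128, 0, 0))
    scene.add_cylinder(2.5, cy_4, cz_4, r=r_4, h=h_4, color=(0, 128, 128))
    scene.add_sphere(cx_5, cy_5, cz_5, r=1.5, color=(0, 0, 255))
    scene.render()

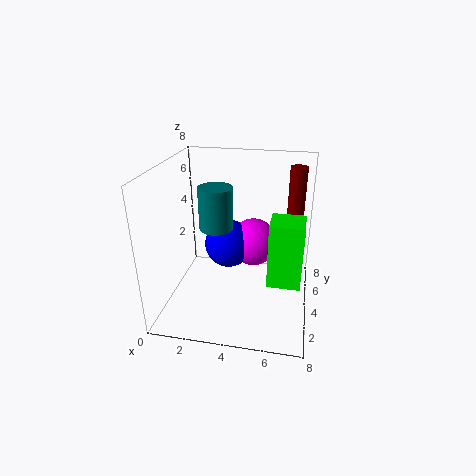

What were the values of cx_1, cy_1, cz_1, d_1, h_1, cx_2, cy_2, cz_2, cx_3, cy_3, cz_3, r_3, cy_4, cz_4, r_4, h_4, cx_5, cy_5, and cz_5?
cx_1 = 6, cy_1 = 0.5, cz_1 = 3.5, d_1 = 1.5, h_1 = 3, cx_2 = 4.5, cy_2 = 6.5, cz_2 = 2.5, cx_3 = 7, cy_3 = 6.5, cz_3 = 4, r_3 = 0.5, cy_4 = 5, cz_4 = 4, r_4 = 1, h_4 = 2.5, cx_5 = 3, cy_5 = 6, cz_5 = 2.5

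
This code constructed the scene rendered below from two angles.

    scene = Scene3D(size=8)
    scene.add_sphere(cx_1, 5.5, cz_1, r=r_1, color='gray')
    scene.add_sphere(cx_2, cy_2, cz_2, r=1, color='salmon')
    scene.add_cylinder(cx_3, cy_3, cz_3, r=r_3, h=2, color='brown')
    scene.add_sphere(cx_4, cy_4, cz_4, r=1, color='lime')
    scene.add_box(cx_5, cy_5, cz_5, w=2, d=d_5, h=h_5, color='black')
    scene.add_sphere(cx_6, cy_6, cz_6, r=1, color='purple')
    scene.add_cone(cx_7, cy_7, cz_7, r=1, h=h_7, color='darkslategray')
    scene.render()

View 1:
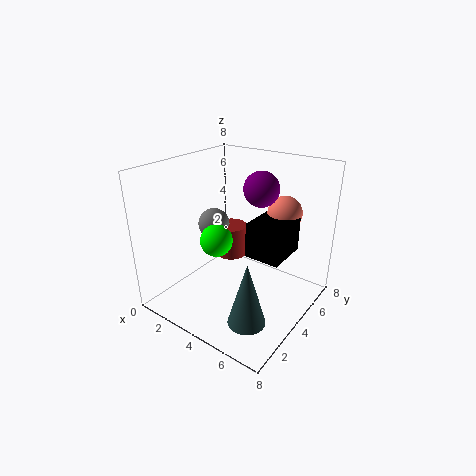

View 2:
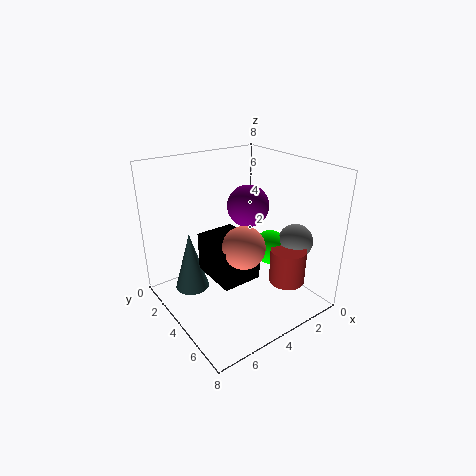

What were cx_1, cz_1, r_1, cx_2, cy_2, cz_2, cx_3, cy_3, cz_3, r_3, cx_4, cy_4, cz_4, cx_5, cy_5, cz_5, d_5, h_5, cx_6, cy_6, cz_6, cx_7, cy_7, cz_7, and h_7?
cx_1 = 1, cz_1 = 3.5, r_1 = 1, cx_2 = 5.5, cy_2 = 6.5, cz_2 = 5, cx_3 = 2, cy_3 = 6, cz_3 = 1.5, r_3 = 1, cx_4 = 2, cy_4 = 4.5, cz_4 = 3, cx_5 = 4.5, cy_5 = 4, cz_5 = 3, d_5 = 2.5, h_5 = 2, cx_6 = 4.5, cy_6 = 5.5, cz_6 = 6.5, cx_7 = 6, cy_7 = 2, cz_7 = 0.5, h_7 = 3.5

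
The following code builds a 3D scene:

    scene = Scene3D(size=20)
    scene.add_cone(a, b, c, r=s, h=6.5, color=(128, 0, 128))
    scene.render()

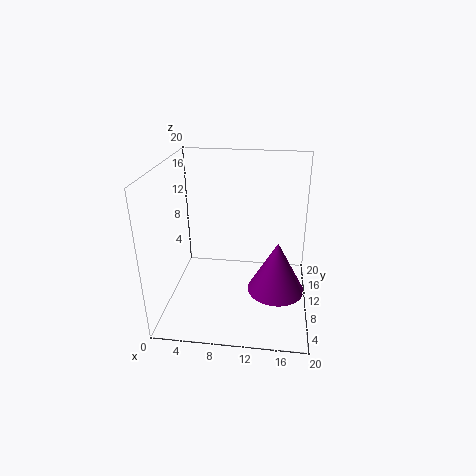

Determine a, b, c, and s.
a = 15.5
b = 4.5
c = 6
s = 3.5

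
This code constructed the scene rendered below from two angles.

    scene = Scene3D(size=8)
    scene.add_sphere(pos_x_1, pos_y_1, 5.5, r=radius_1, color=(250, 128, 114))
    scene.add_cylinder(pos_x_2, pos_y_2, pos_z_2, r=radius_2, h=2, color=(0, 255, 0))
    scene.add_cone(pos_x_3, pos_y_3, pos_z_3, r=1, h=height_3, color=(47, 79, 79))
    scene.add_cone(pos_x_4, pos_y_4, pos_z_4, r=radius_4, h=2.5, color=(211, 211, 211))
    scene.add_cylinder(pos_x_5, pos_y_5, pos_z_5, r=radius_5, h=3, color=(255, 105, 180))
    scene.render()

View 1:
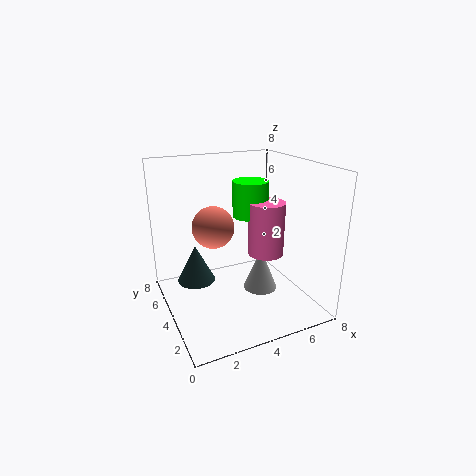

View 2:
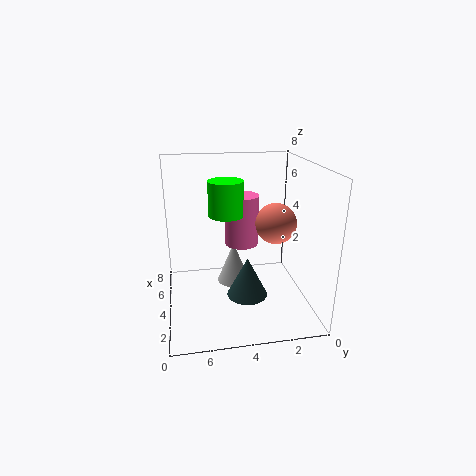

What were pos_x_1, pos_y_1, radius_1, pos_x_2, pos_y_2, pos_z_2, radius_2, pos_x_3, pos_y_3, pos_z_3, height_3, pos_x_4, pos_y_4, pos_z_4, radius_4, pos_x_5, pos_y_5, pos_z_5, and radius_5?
pos_x_1 = 2; pos_y_1 = 2.5; radius_1 = 1; pos_x_2 = 5; pos_y_2 = 4.5; pos_z_2 = 5; radius_2 = 1; pos_x_3 = 1.5; pos_y_3 = 4; pos_z_3 = 2; height_3 = 2; pos_x_4 = 5.5; pos_y_4 = 4; pos_z_4 = 0.5; radius_4 = 1; pos_x_5 = 5.5; pos_y_5 = 3.5; pos_z_5 = 3; radius_5 = 1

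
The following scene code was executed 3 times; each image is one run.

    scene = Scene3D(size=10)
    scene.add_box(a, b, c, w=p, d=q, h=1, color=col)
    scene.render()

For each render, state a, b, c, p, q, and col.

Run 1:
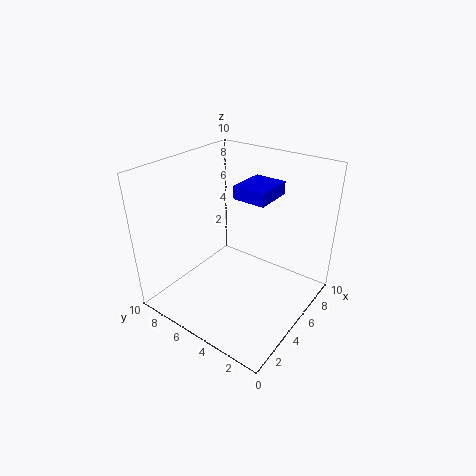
a = 6.5
b = 4
c = 7
p = 3
q = 2.5
col = 'blue'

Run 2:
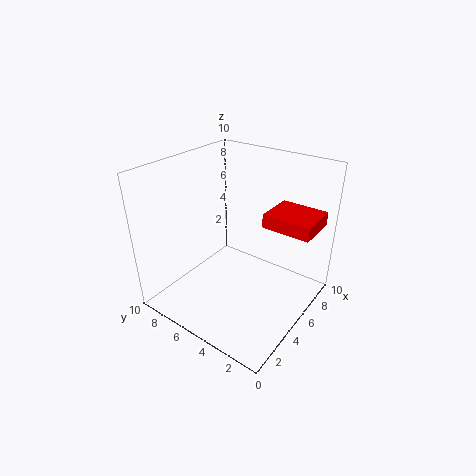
a = 6.5
b = 0.5
c = 5.5
p = 3
q = 3.5
col = 'red'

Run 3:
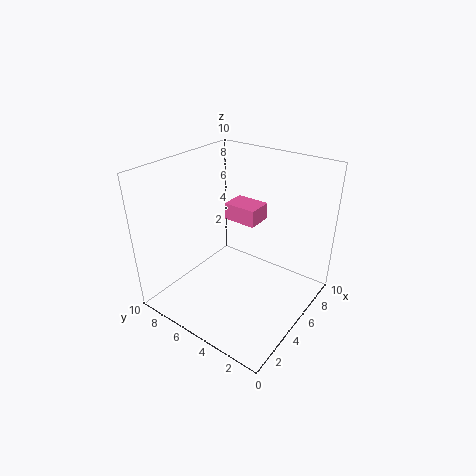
a = 3
b = 2.5
c = 7.5
p = 1.5
q = 2
col = 'hotpink'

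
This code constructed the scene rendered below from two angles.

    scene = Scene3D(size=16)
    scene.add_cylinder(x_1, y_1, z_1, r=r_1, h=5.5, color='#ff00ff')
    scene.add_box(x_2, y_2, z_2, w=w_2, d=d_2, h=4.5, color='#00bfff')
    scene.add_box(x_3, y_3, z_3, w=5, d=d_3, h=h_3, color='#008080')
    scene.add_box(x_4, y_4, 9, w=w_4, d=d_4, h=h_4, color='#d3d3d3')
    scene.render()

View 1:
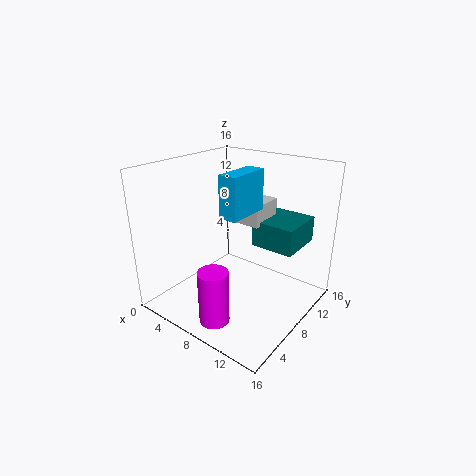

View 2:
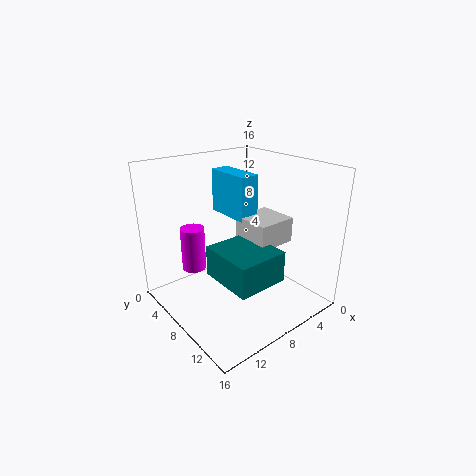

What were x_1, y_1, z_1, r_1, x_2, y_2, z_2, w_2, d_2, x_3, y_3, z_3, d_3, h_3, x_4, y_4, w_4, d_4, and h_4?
x_1 = 10
y_1 = 1.5
z_1 = 2
r_1 = 1.5
x_2 = 7.5
y_2 = 5.5
z_2 = 11
w_2 = 2
d_2 = 5
x_3 = 8.5
y_3 = 10
z_3 = 6.5
d_3 = 5.5
h_3 = 3
x_4 = 5.5
y_4 = 9.5
w_4 = 4
d_4 = 4
h_4 = 2.5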